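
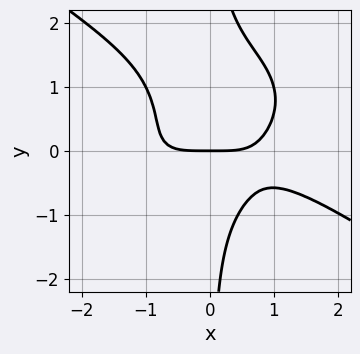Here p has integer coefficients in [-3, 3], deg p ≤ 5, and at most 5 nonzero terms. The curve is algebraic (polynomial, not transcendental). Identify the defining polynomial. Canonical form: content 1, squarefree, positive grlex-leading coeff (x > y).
x^4 + 3*x*y^3 + 2*x^2*y - 3*x*y^2 - 3*y

The degree is 4 — no degree-3 curve has this shape.
Against the integer gridlines: it meets the x-axis at x = 0 (among the integer gridlines); it meets the y-axis at y = 0 (among the integer gridlines).
Together with the visible shape, these determine p as stated.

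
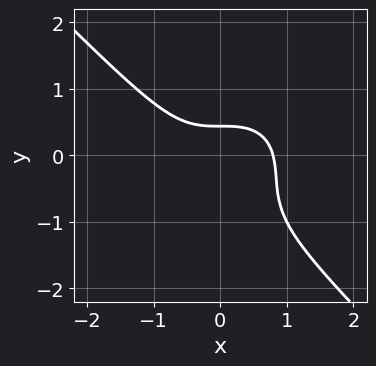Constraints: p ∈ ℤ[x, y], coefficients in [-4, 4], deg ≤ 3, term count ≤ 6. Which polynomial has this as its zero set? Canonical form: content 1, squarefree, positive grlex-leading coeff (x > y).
First, degree: the shape is more complex than any degree-2 curve, so deg p = 3.
Finally, solving for integer coefficients yields p as stated.

2*x^3 + 2*y^3 + 2*y^2 + y - 1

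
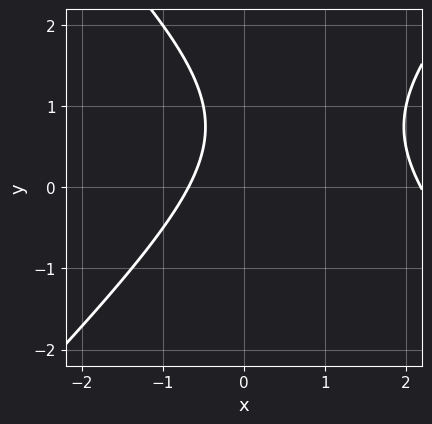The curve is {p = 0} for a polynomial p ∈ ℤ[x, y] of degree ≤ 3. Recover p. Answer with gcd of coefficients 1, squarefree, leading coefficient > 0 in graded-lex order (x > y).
2*x^2 - 2*y^2 - 3*x + 3*y - 3

First, the degree is 2 — a generic line meets the curve in up to 2 points.
Next, observable constraints: the curve avoids every integer y-axis point in the box.
Finally, putting this together gives p.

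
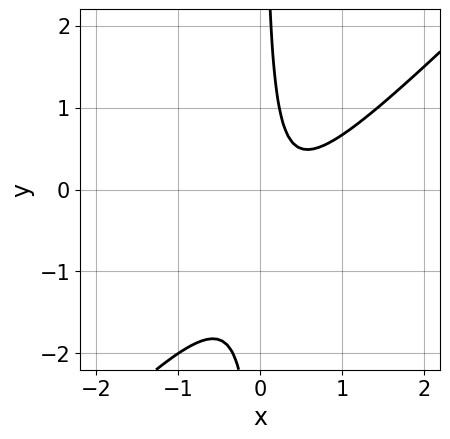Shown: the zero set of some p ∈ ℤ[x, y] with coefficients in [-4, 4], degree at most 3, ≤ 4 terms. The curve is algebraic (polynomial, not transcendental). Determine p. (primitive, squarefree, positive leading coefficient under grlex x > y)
Degree: the shape is more complex than any degree-1 curve, so deg p = 2.
Reading off the gridlines: the curve avoids every integer y-axis point in the box; the curve avoids every integer x-axis point in the box.
Putting this together gives p.

3*x^2 - 3*x*y - 2*x + 1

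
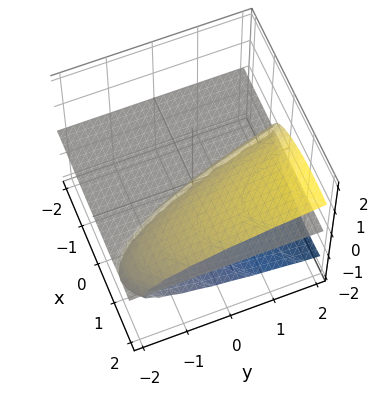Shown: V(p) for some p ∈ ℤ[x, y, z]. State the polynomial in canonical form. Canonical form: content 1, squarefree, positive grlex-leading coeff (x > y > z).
x^2*z + 3*z^3 - 3*x*z - y*z

(a) There are 2 components.
(b) deg p = 3.
(c) From the axis intercepts and sections: every point of the x-axis in the box is on the surface; every point of the y-axis in the box is on the surface.
(d) Fitting integer coefficients to these (and the overall shape) gives p.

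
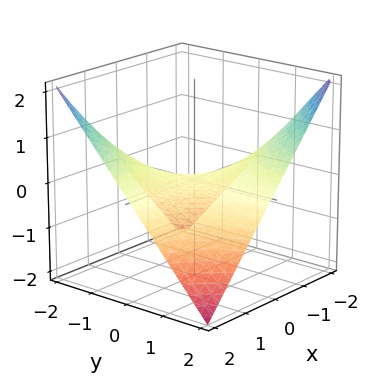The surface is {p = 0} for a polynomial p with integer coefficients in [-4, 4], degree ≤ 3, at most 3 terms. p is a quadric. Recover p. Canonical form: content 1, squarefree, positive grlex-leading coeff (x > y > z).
First, degree: a hyperbolic paraboloid; a quadric, so deg p = 2.
Next, against the integer gridlines: every point of the y-axis in the box is on the surface; it meets the z-axis at z = 0 (among the integer gridlines).
Finally, solving for integer coefficients yields p as stated.

x*y + 2*z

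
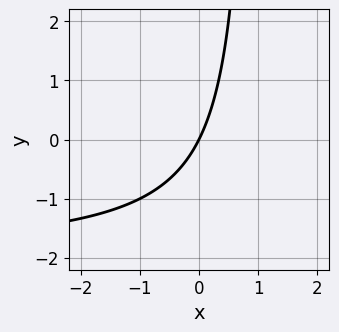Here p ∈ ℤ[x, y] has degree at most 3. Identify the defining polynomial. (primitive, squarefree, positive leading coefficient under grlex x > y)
x*y + 2*x - y

1. Degree: the shape is more complex than any degree-1 curve, so deg p = 2.
2. From the axis intercepts and sections: it meets the x-axis at x = 0 (among the integer gridlines); one y-axis crossing is at y = 0.
3. Assembling these constraints gives the stated polynomial.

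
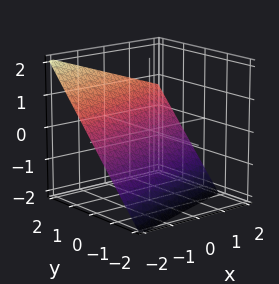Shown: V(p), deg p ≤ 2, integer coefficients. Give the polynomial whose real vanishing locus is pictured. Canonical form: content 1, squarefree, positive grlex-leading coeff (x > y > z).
x - 3*y + 3*z + 2

deg p = 1. The surface is flat (a plane).
From the visible intercepts: it meets the x-axis at x = -2 (among the integer gridlines).
These observations pin down the coefficients.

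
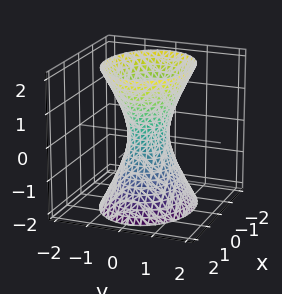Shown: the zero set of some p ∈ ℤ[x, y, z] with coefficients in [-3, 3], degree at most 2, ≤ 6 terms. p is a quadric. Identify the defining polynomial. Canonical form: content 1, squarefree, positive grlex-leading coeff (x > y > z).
First, the degree is 2 — one connected sheet with a waist; a quadric.
Then, symmetries: mirror symmetry x ↦ −x ⇒ only even powers of x; it's symmetric under z → −z, forcing even powers of z; mirror symmetry y ↦ −y ⇒ only even powers of y.
Then, observable constraints: the surface avoids every integer z-axis point in the box.
Finally, solving for integer coefficients yields p as stated.

2*x^2 + 3*y^2 - z^2 - 1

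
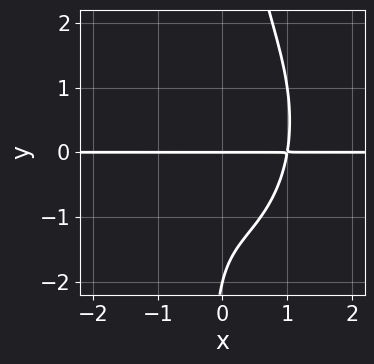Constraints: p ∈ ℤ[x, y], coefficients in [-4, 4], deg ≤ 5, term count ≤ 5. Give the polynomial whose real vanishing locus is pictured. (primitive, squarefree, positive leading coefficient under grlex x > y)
Degree: a generic line meets the curve in up to 4 points, so deg p = 4.
Checking where it meets the axes: the y-axis gridline crossings are at y ∈ {-2, 0}; the visible x-axis segment lies entirely on the curve.
Together with the visible shape, these determine p as stated.

2*x^3*y + x*y^3 - y^2 - 2*y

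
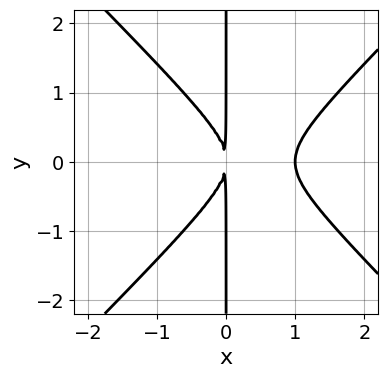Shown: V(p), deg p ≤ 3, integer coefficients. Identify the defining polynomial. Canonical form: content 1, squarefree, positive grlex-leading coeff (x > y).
(a) The degree is 3 — the shape is more complex than any degree-2 curve.
(b) Symmetries: mirror symmetry y ↦ −y ⇒ only even powers of y.
(c) Reading off the gridlines: the visible y-axis segment lies entirely on the curve; it meets the x-axis at x = 1 (among the integer gridlines).
(d) Matching integer coefficients to the picture gives p.

x^3 - x*y^2 - x^2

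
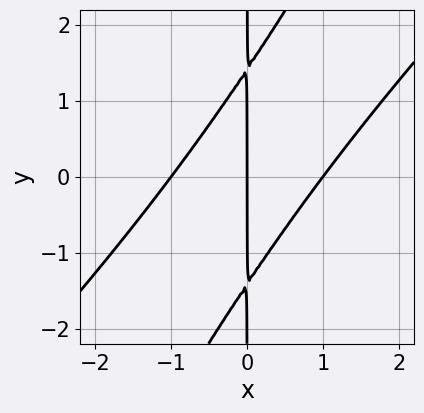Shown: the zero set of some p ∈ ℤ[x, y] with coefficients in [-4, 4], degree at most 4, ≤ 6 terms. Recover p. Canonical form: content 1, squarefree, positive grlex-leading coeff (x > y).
deg p = 3.
Observable constraints: the x-axis gridline crossings are at x ∈ {-1, 0, 1}; the visible y-axis segment lies entirely on the curve.
These observations pin down the coefficients.

2*x^3 - 3*x^2*y + x*y^2 - 2*x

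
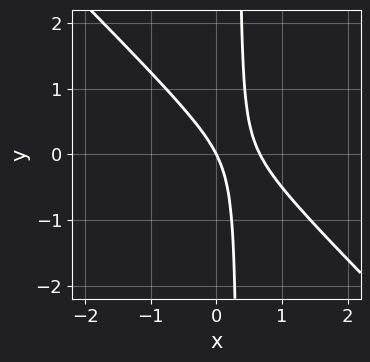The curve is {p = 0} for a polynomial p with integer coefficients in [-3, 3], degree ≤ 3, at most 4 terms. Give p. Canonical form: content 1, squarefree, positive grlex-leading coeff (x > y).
Degree: a generic line meets the curve in up to 2 points, so deg p = 2.
From the axis intercepts and sections: it meets the x-axis at x = 0 (among the integer gridlines); it crosses the y-axis at the gridline y = 0.
Fitting integer coefficients to these (and the overall shape) gives p.

3*x^2 + 3*x*y - 2*x - y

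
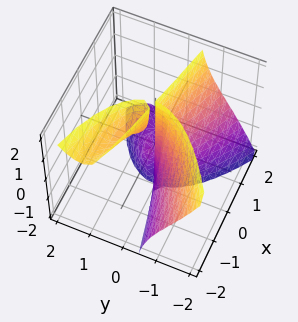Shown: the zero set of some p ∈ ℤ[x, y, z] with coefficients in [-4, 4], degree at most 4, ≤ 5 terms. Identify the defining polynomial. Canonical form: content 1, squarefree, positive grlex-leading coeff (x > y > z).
There are 2 components.
Degree: no degree-2 surface has this shape, so deg p = 3.
Against the integer gridlines: it crosses the x-axis at the gridline x = 0; it crosses the y-axis at the gridline y = 0; the visible z-axis segment lies entirely on the surface.
Together with the visible shape, these determine p as stated.

2*x*y*z + 2*y^3 + x^2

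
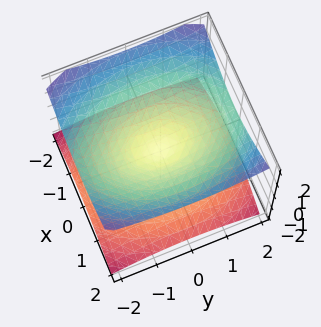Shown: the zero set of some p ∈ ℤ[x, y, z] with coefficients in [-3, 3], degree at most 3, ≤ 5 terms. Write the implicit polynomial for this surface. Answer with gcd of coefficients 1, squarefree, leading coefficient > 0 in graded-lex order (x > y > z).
2*x^2 + y^2 - 3*z^2

Degree: a double cone through the origin; a quadric, so deg p = 2.
Symmetries: it's symmetric under y → −y, forcing even powers of y; the x ↦ −x reflection is a symmetry, so x appears only in even powers; the z ↦ −z reflection is a symmetry, so z appears only in even powers.
Checking where it meets the axes: it meets the z-axis at z = 0 (among the integer gridlines); it meets the y-axis at y = 0 (among the integer gridlines); it meets the x-axis at x = 0 (among the integer gridlines).
The integer polynomial consistent with all of this is the stated p.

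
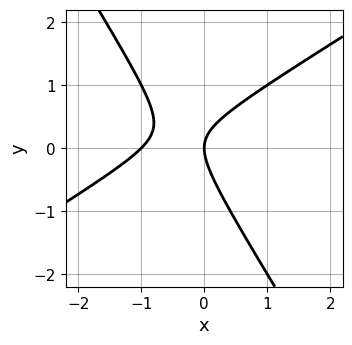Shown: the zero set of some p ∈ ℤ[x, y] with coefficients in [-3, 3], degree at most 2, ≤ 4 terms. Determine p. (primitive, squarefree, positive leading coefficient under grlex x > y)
x^2 - x*y - y^2 + x

Degree: a generic line meets the curve in up to 2 points, so deg p = 2.
From the visible intercepts: one y-axis crossing is at y = 0; among the integer gridlines, it crosses the x-axis at x ∈ {-1, 0}.
Assembling these constraints gives the stated polynomial.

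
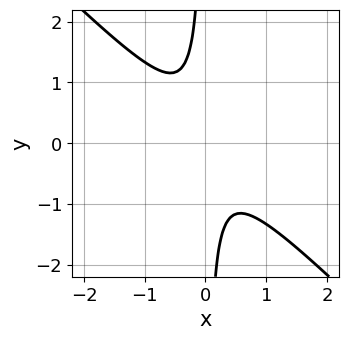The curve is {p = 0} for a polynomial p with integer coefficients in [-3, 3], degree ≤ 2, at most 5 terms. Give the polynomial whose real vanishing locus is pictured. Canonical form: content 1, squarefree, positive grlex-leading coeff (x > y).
3*x^2 + 3*x*y + 1

(a) The degree is 2 — a generic line meets the curve in up to 2 points.
(b) Observable constraints: the curve avoids every integer y-axis point in the box; it misses every integer gridline on the x-axis.
(c) Putting this together gives p.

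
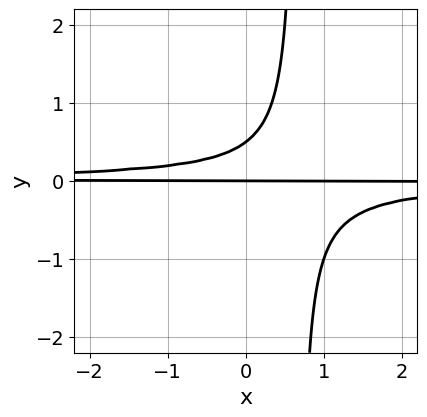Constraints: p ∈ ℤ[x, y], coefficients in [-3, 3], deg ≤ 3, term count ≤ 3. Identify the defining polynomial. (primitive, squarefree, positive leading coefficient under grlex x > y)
3*x*y^2 - 2*y^2 + y

1. deg p = 3. A generic line meets the curve in up to 3 points.
2. From the visible intercepts: the visible x-axis segment lies entirely on the curve; it crosses the y-axis at the gridline y = 0.
3. The integer polynomial consistent with all of this is the stated p.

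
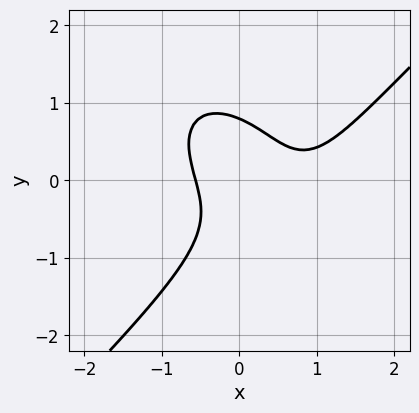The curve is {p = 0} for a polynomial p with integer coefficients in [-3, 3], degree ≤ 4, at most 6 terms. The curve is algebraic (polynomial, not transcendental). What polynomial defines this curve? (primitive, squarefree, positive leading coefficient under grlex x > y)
First, the degree is 3 — a generic line meets the curve in up to 3 points.
Finally, solving for integer coefficients yields p as stated.

2*x^3 - 2*y^3 - 2*x^2 - 2*x*y + 1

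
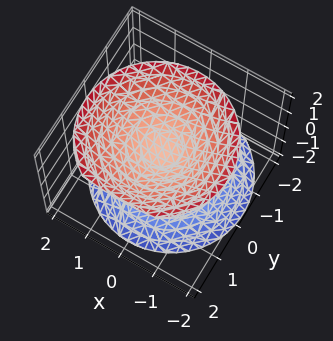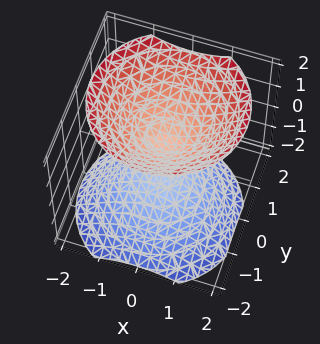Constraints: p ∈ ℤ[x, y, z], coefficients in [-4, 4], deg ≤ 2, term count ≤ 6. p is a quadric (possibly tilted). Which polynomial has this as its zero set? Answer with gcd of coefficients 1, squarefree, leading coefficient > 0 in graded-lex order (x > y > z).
3*x^2 + 3*y^2 - y*z - 3*z^2 + 1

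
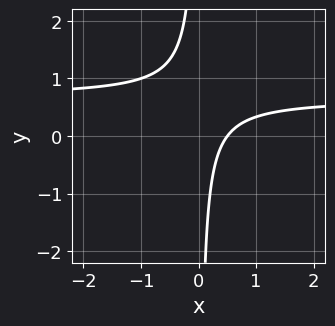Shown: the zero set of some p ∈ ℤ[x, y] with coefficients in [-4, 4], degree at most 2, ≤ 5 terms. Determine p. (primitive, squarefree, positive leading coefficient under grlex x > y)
3*x*y - 2*x + 1

(a) deg p = 2. The shape is more complex than any degree-1 curve.
(b) Against the integer gridlines: the curve avoids every integer y-axis point in the box.
(c) Putting this together gives p.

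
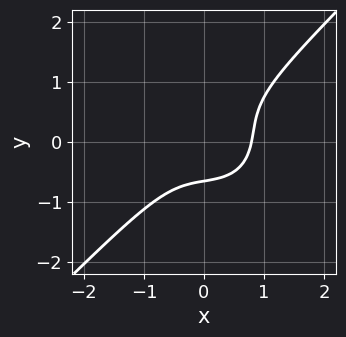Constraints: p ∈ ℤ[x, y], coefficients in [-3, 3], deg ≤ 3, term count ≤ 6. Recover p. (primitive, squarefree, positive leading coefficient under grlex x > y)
2*x^3 - 2*y^3 - x*y + y^2 - 1

(a) Degree: the shape is more complex than any degree-2 curve, so deg p = 3.
(b) Matching integer coefficients to the picture gives p.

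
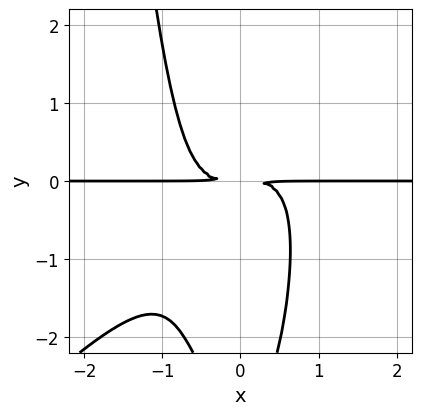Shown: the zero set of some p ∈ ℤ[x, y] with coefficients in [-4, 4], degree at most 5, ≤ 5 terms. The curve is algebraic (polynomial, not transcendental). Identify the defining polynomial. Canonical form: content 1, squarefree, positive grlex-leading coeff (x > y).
3*x^3*y - 3*x^2*y^2 + y^3 + 3*y^2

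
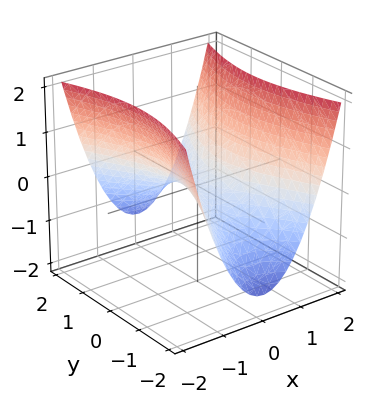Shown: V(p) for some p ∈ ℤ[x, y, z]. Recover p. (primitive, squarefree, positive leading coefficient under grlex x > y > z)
The degree is 2 — a hyperbolic paraboloid; a quadric.
Symmetries: it's symmetric under y → −y, forcing even powers of y; mirror symmetry x ↦ −x ⇒ only even powers of x.
Checking where it meets the axes: one z-axis crossing is at z = 0; it meets the x-axis at x = 0 (among the integer gridlines).
Matching integer coefficients to the picture gives p.

3*x^2 - y^2 - 3*z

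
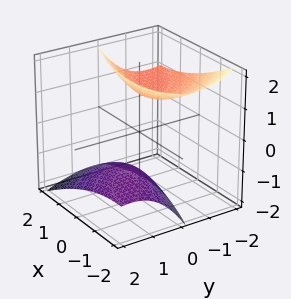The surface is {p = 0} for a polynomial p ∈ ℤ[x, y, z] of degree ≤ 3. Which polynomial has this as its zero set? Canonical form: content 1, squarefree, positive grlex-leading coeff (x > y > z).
x^2 + 2*x*y + 2*y^2 + 3*y*z - 2*z^2 + 3

1. I count 2 distinct pieces.
2. The degree is 2 — no degree-1 surface has this shape.
3. From the axis intercepts and sections: no y-intercept at any integer in the box; it misses every integer gridline on the x-axis.
4. Solving for integer coefficients yields p as stated.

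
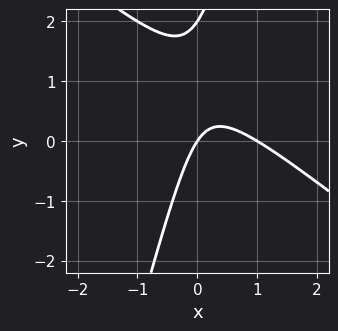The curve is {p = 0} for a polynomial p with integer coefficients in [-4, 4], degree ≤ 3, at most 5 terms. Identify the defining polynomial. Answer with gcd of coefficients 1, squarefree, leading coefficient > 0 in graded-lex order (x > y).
1. The degree is 2 — a generic line meets the curve in up to 2 points.
2. Checking where it meets the axes: among the integer gridlines, it crosses the y-axis at y ∈ {0, 2}; the x-axis gridline crossings are at x ∈ {0, 1}.
3. Putting this together gives p.

3*x^2 + 3*x*y - y^2 - 3*x + 2*y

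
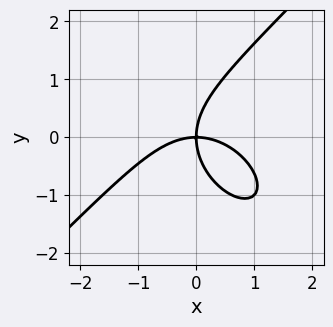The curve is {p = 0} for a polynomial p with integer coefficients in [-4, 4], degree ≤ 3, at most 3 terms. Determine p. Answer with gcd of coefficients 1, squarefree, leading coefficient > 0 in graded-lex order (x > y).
(a) Degree: a generic line meets the curve in up to 3 points, so deg p = 3.
(b) Observable constraints: it crosses the y-axis at the gridline y = 0; it crosses the x-axis at the gridline x = 0.
(c) Fitting integer coefficients to these (and the overall shape) gives p.

x^3 - y^3 + 2*x*y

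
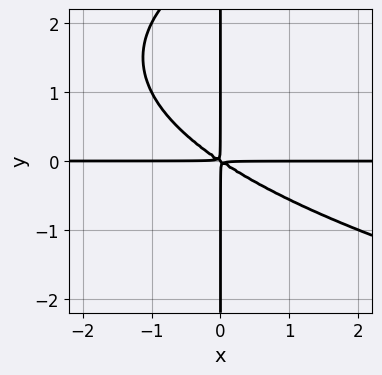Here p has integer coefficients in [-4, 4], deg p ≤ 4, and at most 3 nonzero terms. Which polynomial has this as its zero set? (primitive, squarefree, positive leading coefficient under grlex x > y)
(a) Degree: a generic line meets the curve in up to 4 points, so deg p = 4.
(b) Observable constraints: every point of the y-axis in the box is on the curve; the visible x-axis segment lies entirely on the curve.
(c) Putting this together gives p.

x*y^3 - 2*x^2*y - 3*x*y^2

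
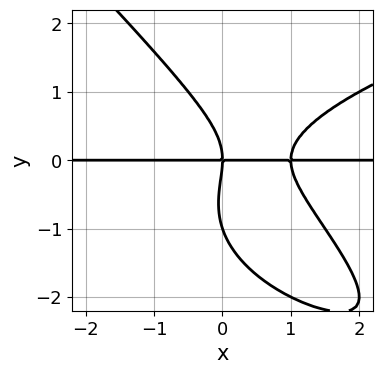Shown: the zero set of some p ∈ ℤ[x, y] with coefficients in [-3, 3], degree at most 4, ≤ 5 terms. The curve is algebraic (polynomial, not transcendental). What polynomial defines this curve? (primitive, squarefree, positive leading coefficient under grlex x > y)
1. deg p = 4. No degree-3 curve has this shape.
2. From the axis intercepts and sections: the visible x-axis segment lies entirely on the curve; the y-axis gridline crossings are at y ∈ {-1, 0}.
3. Fitting integer coefficients to these (and the overall shape) gives p.

x*y^3 + y^4 - 2*x^2*y + y^3 + 2*x*y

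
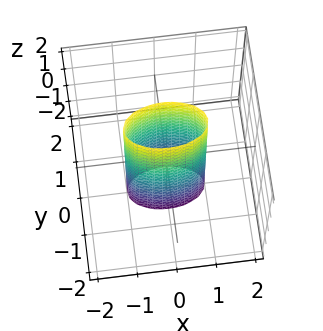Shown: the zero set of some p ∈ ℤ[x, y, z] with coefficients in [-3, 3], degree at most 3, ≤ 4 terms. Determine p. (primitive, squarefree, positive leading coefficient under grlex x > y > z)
1. Degree: a cylinder; a quadric, so deg p = 2.
2. Symmetries: mirror symmetry x ↦ −x ⇒ only even powers of x; the y ↦ −y reflection is a symmetry, so y appears only in even powers; the z ↦ −z reflection is a symmetry, so z appears only in even powers.
3. From the axis intercepts and sections: among the integer gridlines, it crosses the x-axis at x ∈ {-1, 1}; it misses every integer gridline on the z-axis.
4. Matching integer coefficients to the picture gives p.

x^2 + 3*y^2 - 1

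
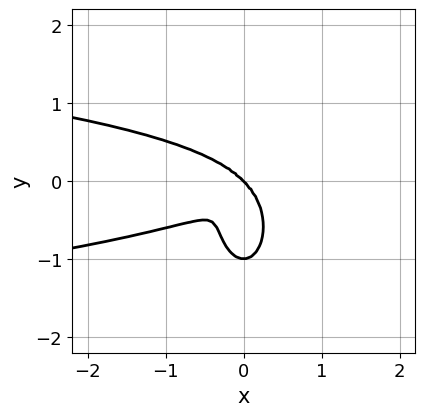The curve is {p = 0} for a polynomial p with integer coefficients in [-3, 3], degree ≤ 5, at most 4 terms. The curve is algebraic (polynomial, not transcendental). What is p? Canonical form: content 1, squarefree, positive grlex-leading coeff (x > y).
3*x^2*y^2 + y^4 + x^3 + y^3

1. deg p = 4. A generic line meets the curve in up to 4 points.
2. Reading off the gridlines: it meets the x-axis at x = 0 (among the integer gridlines); the y-axis gridline crossings are at y ∈ {-1, 0}.
3. These observations pin down the coefficients.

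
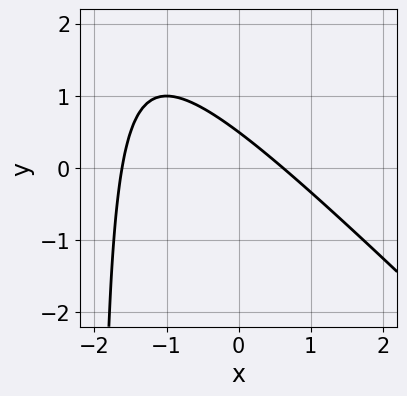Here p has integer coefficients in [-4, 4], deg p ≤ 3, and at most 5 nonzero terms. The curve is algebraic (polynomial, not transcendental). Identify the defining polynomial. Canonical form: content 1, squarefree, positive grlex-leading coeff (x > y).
(a) Degree: no degree-1 curve has this shape, so deg p = 2.
(b) The integer polynomial consistent with all of this is the stated p.

x^2 + x*y + x + 2*y - 1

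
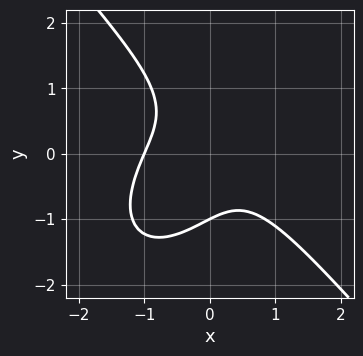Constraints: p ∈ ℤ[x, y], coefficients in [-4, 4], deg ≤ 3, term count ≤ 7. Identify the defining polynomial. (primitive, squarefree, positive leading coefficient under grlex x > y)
The degree is 3 — a generic line meets the curve in up to 3 points.
Observable constraints: it crosses the x-axis at the gridline x = -1; it crosses the y-axis at the gridline y = -1.
Fitting integer coefficients to these (and the overall shape) gives p.

3*x^3 + 2*y^3 + x^2 + 3*x*y + 2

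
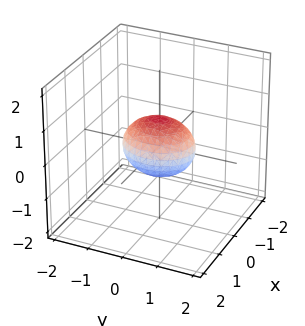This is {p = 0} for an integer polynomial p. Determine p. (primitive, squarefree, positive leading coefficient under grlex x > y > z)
3*x^2 + 2*y^2 + 3*z^2 - 2

First, the degree is 2 — a closed, bounded, convex surface; a quadric.
Next, symmetries: it's symmetric under y → −y, forcing even powers of y; the x ↦ −x reflection is a symmetry, so x appears only in even powers; it's symmetric under z → −z, forcing even powers of z.
Next, checking where it meets the axes: among the integer gridlines, it crosses the y-axis at y ∈ {-1, 1}.
Finally, fitting integer coefficients to these (and the overall shape) gives p.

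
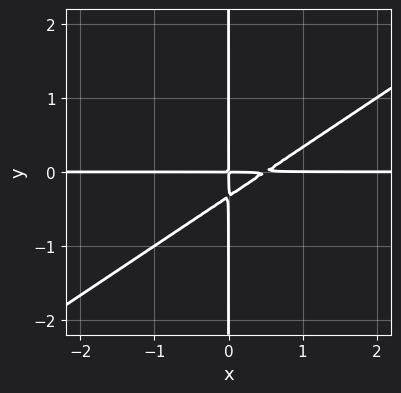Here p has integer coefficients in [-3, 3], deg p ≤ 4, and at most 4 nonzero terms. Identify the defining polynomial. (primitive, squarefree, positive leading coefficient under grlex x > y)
2*x^2*y - 3*x*y^2 - x*y

(a) The degree is 3 — a generic line meets the curve in up to 3 points.
(b) Reading off the gridlines: the visible x-axis segment lies entirely on the curve; every point of the y-axis in the box is on the curve.
(c) Assembling these constraints gives the stated polynomial.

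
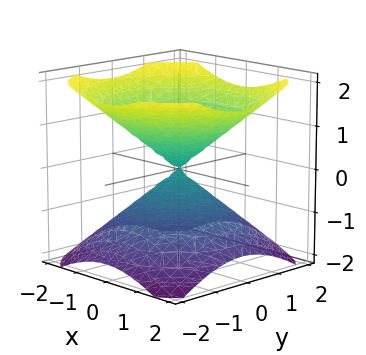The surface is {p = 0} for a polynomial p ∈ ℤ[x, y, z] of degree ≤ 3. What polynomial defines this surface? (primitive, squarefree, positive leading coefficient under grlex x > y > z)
(a) I count 2 distinct pieces.
(b) The degree is 2 — two nappes meeting at a single point; a quadric.
(c) Symmetry: every cross-section ⟂ z is a circle, so x, y appear only via x² + y²; it's symmetric under z → −z, forcing even powers of z.
(d) Against the integer gridlines: it meets the z-axis at z = 0 (among the integer gridlines); it meets the x-axis at x = 0 (among the integer gridlines).
(e) Putting this together gives p.

2*x^2 + 2*y^2 - 3*z^2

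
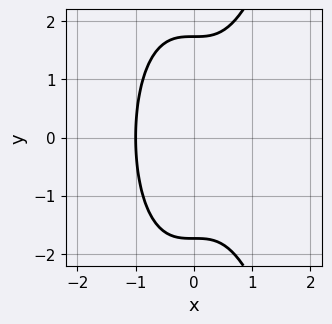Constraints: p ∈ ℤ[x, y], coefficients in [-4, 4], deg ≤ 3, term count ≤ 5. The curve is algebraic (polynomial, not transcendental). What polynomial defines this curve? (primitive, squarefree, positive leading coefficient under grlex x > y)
3*x^3 - y^2 + 3

deg p = 3.
Symmetries: it's symmetric under y → −y, forcing even powers of y.
Against the integer gridlines: it crosses the x-axis at the gridline x = -1.
Putting this together gives p.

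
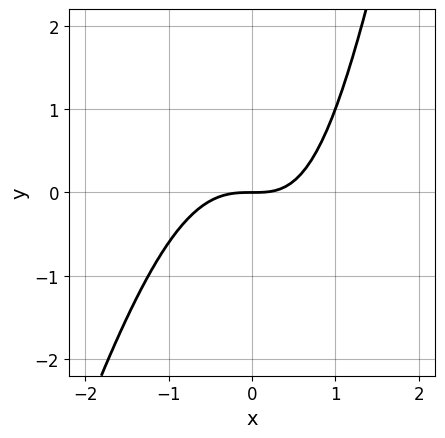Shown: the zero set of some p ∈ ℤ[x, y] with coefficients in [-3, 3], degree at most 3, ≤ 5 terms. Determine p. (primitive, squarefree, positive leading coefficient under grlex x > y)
3*x^3 - x^2*y + x*y - 3*y

(a) Degree: a generic line meets the curve in up to 3 points, so deg p = 3.
(b) Reading off the gridlines: one y-axis crossing is at y = 0; it meets the x-axis at x = 0 (among the integer gridlines).
(c) Fitting integer coefficients to these (and the overall shape) gives p.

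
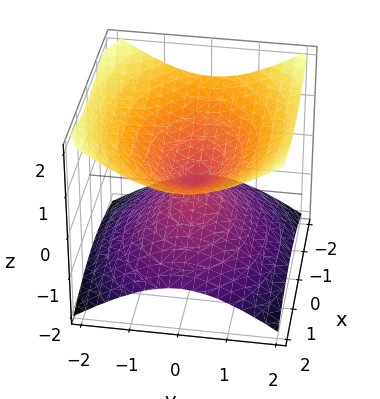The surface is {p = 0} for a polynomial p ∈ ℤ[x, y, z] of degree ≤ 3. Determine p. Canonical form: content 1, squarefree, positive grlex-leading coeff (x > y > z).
First, deg p = 2. Two nappes meeting at a single point; a quadric.
Next, symmetries: the z ↦ −z reflection is a symmetry, so z appears only in even powers; the y ↦ −y reflection is a symmetry, so y appears only in even powers; mirror symmetry x ↦ −x ⇒ only even powers of x.
Then, against the integer gridlines: one y-axis crossing is at y = 0; one z-axis crossing is at z = 0; it meets the x-axis at x = 0 (among the integer gridlines).
Finally, solving for integer coefficients yields p as stated.

x^2 + 2*y^2 - 3*z^2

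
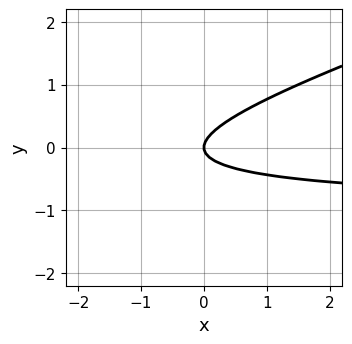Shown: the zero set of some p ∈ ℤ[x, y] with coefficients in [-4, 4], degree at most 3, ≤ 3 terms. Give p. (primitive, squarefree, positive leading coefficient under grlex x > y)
x*y - 3*y^2 + x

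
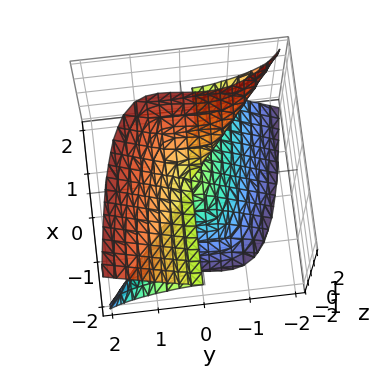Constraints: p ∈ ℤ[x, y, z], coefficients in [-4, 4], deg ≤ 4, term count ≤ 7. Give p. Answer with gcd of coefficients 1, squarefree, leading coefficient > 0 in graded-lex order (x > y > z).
deg p = 3.
Against the integer gridlines: every point of the x-axis in the box is on the surface; one z-axis crossing is at z = 0; one y-axis crossing is at y = 0.
These observations pin down the coefficients.

2*x*y*z - 3*x*z^2 - 2*y^3 - y*z^2 + 2*z^3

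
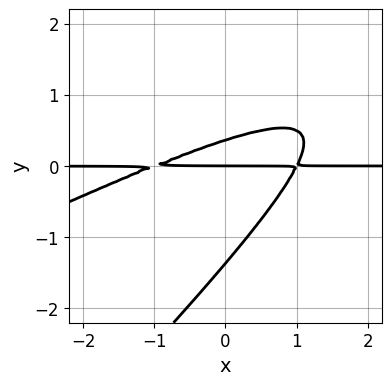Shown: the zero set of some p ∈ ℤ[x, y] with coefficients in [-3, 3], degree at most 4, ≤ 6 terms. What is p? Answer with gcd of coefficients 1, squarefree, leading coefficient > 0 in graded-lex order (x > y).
Degree: the shape is more complex than any degree-2 curve, so deg p = 3.
Reading off the gridlines: it meets the y-axis at y = 0 (among the integer gridlines); every point of the x-axis in the box is on the curve.
Assembling these constraints gives the stated polynomial.

x^2*y - 3*x*y^2 + 2*y^3 + 2*y^2 - y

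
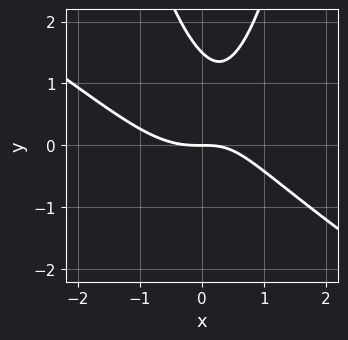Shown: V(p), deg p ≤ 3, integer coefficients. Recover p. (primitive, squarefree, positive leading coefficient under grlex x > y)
(a) deg p = 3.
(b) From the visible intercepts: one y-axis crossing is at y = 0; it crosses the x-axis at the gridline x = 0.
(c) Fitting integer coefficients to these (and the overall shape) gives p.

2*x^3 + 3*x^2*y - 2*x*y - 2*y^2 + 3*y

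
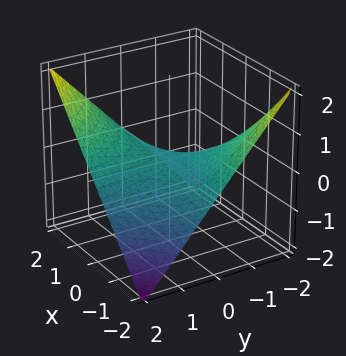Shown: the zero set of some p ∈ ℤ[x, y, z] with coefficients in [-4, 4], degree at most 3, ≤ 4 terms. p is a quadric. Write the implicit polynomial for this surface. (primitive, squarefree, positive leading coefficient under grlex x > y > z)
1. The degree is 2 — a saddle surface; a quadric.
2. Against the integer gridlines: it crosses the z-axis at the gridline z = 0; the visible x-axis segment lies entirely on the surface; every point of the y-axis in the box is on the surface.
3. Together with the visible shape, these determine p as stated.

x*y - 2*z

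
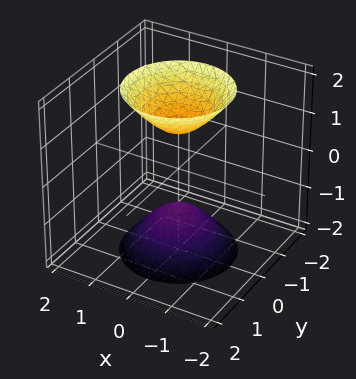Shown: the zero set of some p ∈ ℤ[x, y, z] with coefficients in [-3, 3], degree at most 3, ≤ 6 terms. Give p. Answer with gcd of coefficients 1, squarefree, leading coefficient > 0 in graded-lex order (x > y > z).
First, there are 2 components. They look like related sheets of one shape, so recover p as a whole.
Then, the degree is 2 — two separate bowl-shaped sheets opening away from each other; a quadric.
Next, symmetries: rotational symmetry about the z-axis ⇒ p depends on x, y only through x² + y²; it's symmetric under z → −z, forcing even powers of z.
Then, reading off the gridlines: among the integer gridlines, it crosses the z-axis at z ∈ {-1, 1}; no x-intercept at any integer in the box.
Finally, together with the visible shape, these determine p as stated.

2*x^2 + 2*y^2 - z^2 + 1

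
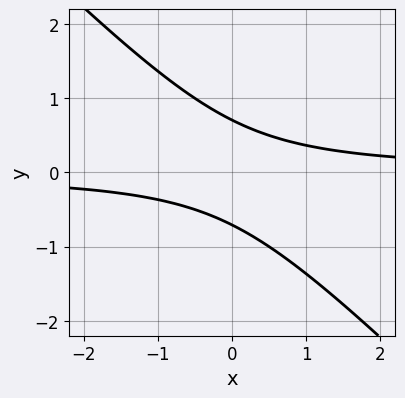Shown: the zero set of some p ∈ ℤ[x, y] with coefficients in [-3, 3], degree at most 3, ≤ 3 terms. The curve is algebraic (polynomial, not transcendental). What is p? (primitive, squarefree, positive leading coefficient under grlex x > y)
2*x*y + 2*y^2 - 1

1. deg p = 2. No degree-1 curve has this shape.
2. Against the integer gridlines: the curve avoids every integer x-axis point in the box.
3. Fitting integer coefficients to these (and the overall shape) gives p.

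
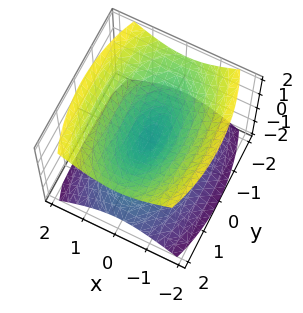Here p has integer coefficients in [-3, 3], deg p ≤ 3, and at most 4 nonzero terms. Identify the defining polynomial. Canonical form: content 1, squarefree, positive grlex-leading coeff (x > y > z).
(a) There are 2 components. Treating them together as one polynomial.
(b) Degree: a double cone through the origin; a quadric, so deg p = 2.
(c) Symmetries: mirror symmetry z ↦ −z ⇒ only even powers of z; mirror symmetry y ↦ −y ⇒ only even powers of y; mirror symmetry x ↦ −x ⇒ only even powers of x.
(d) From the visible intercepts: one x-axis crossing is at x = 0; one z-axis crossing is at z = 0; one y-axis crossing is at y = 0.
(e) The integer polynomial consistent with all of this is the stated p.

3*x^2 + y^2 - 3*z^2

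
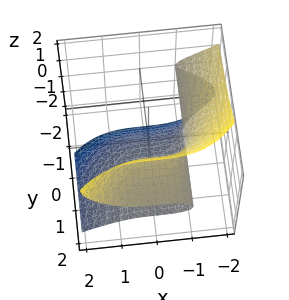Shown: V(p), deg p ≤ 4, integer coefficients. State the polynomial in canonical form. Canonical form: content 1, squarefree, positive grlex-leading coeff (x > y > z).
x^3 - 3*y*z^2 + 2*z^3 + 1

The degree is 3 — a generic line meets the surface in up to 3 points.
From the visible intercepts: it meets the x-axis at x = -1 (among the integer gridlines); no y-intercept at any integer in the box.
Solving for integer coefficients yields p as stated.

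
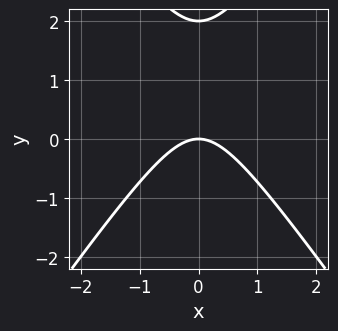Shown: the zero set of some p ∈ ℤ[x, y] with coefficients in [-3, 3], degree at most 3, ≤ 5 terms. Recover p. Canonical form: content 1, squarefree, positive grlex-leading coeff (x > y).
2*x^2 - y^2 + 2*y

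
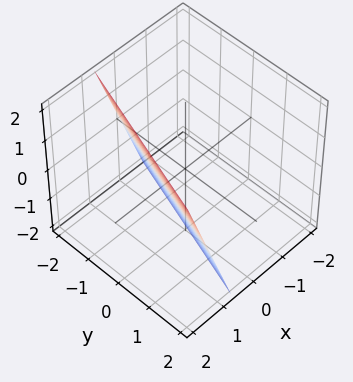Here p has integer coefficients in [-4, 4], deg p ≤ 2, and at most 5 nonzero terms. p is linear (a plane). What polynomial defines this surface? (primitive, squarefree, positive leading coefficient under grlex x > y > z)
1. The degree is 1 — the surface is flat (a plane).
2. Observable constraints: it crosses the y-axis at the gridline y = -2; one z-axis crossing is at z = -2.
3. Matching integer coefficients to the picture gives p.

3*x - y - z - 2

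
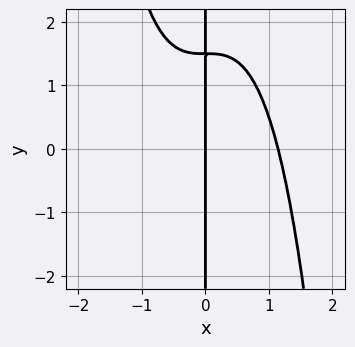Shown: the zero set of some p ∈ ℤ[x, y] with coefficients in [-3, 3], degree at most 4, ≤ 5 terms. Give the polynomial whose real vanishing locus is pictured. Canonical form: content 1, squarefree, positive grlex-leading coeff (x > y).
First, the degree is 4 — a generic line meets the curve in up to 4 points.
Then, against the integer gridlines: the visible y-axis segment lies entirely on the curve; it crosses the x-axis at the gridline x = 0.
Finally, solving for integer coefficients yields p as stated.

2*x^4 + 2*x*y - 3*x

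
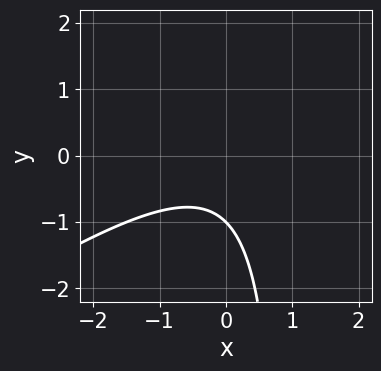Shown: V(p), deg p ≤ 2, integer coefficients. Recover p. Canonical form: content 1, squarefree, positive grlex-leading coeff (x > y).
2*x^2 - 3*x*y + 3*y + 3

First, deg p = 2.
Next, from the axis intercepts and sections: it meets the y-axis at y = -1 (among the integer gridlines); no x-intercept at any integer in the box.
Finally, putting this together gives p.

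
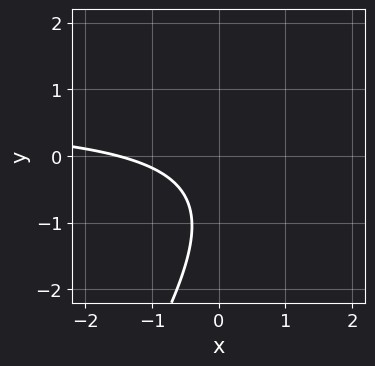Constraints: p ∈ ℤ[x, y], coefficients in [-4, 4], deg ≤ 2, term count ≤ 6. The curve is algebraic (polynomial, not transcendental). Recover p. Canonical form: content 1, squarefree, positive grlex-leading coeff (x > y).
The degree is 2 — the shape is more complex than any degree-1 curve.
Observable constraints: it misses every integer gridline on the y-axis.
Matching integer coefficients to the picture gives p.

3*x*y - 2*y^2 - 2*x - 3*y - 3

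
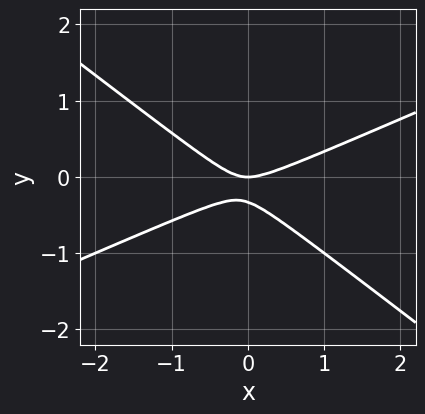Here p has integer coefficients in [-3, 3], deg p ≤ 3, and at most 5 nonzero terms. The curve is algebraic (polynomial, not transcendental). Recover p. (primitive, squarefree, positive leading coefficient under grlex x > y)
1. The degree is 2 — a generic line meets the curve in up to 2 points.
2. Observable constraints: it crosses the y-axis at the gridline y = 0; it meets the x-axis at x = 0 (among the integer gridlines).
3. Together with the visible shape, these determine p as stated.

x^2 - x*y - 3*y^2 - y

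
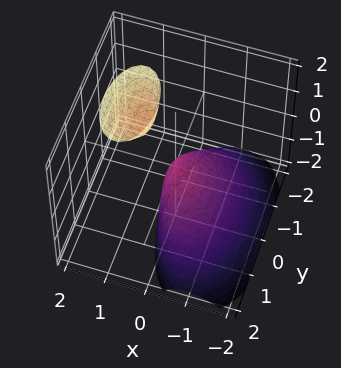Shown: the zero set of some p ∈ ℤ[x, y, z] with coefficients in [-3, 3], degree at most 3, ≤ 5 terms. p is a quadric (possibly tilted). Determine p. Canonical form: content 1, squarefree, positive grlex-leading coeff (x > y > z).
1. The picture has 2 separate pieces.
2. Degree: no degree-1 surface has this shape, so deg p = 2.
3. Checking where it meets the axes: it meets the x-axis at x = 0 (among the integer gridlines); it crosses the z-axis at the gridline z = 0.
4. Matching integer coefficients to the picture gives p.

3*x^2 - 3*x*z + y^2 + z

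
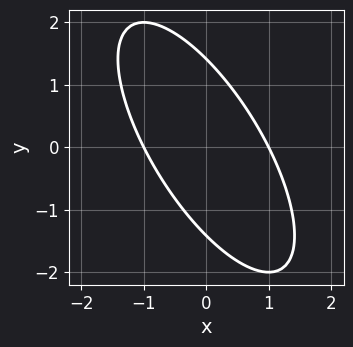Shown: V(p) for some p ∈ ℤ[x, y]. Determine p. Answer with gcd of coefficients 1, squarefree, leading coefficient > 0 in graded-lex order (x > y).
1. Degree: no degree-1 curve has this shape, so deg p = 2.
2. From the axis intercepts and sections: the x-axis gridline crossings are at x ∈ {-1, 1}.
3. Matching integer coefficients to the picture gives p.

2*x^2 + 2*x*y + y^2 - 2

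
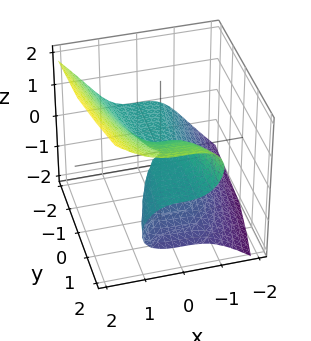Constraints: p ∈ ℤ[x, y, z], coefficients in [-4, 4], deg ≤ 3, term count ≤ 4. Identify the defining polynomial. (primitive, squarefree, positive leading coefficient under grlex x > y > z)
x^3 - z^3 + y*z

1. Degree: a generic line meets the surface in up to 3 points, so deg p = 3.
2. From the axis intercepts and sections: the visible y-axis segment lies entirely on the surface; one x-axis crossing is at x = 0; one z-axis crossing is at z = 0.
3. Matching integer coefficients to the picture gives p.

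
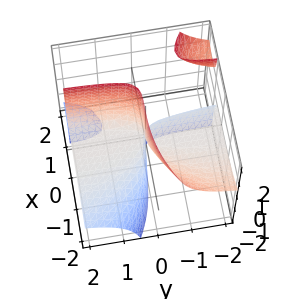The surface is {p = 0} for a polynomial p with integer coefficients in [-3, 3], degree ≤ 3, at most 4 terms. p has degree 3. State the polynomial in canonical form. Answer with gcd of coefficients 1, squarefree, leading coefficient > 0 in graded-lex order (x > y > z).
x^3 + 3*x*y*z - 3*y*z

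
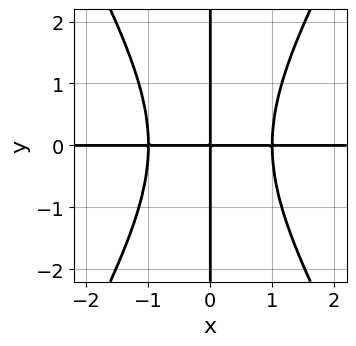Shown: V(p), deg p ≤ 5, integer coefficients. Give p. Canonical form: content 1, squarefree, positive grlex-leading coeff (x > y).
(a) The degree is 4 — no degree-3 curve has this shape.
(b) Observable constraints: every point of the x-axis in the box is on the curve; the visible y-axis segment lies entirely on the curve.
(c) Solving for integer coefficients yields p as stated.

3*x^3*y - x*y^3 - 3*x*y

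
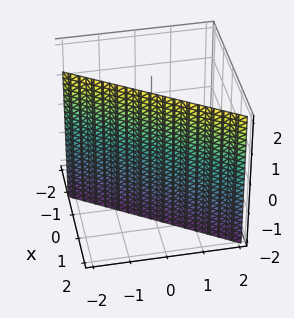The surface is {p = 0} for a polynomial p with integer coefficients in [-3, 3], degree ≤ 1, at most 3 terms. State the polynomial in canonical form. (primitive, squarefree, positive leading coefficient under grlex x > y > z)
(a) deg p = 1. Every cross-section is a straight line — this is a plane.
(b) Observable constraints: it crosses the y-axis at the gridline y = -1; no z-intercept at any integer in the box.
(c) Fitting integer coefficients to these (and the overall shape) gives p.

3*x - 2*y - 2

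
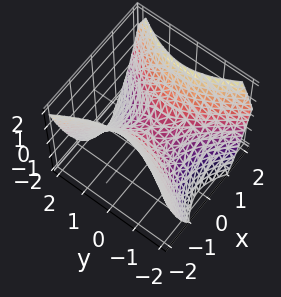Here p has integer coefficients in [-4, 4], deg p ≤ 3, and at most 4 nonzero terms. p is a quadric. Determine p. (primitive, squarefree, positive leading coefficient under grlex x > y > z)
3*x^2 - 2*y^2 - 3*z

First, degree: a hyperbolic paraboloid; a quadric, so deg p = 2.
Next, symmetries: mirror symmetry y ↦ −y ⇒ only even powers of y; it's symmetric under x → −x, forcing even powers of x.
Then, checking where it meets the axes: one y-axis crossing is at y = 0; one x-axis crossing is at x = 0.
Finally, assembling these constraints gives the stated polynomial.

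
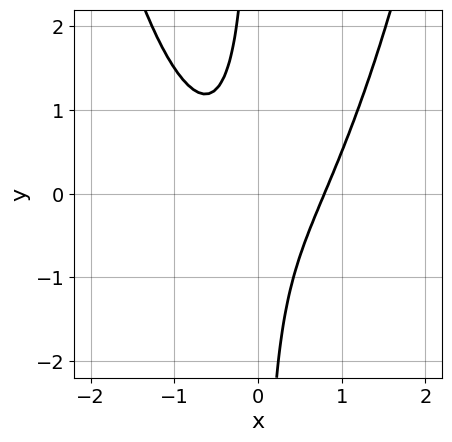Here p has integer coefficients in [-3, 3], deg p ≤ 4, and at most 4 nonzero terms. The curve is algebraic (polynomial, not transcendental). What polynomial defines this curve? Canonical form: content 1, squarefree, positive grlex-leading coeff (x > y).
2*x^3 - 2*x*y - 1

1. Degree: no degree-2 curve has this shape, so deg p = 3.
2. From the visible intercepts: it misses every integer gridline on the y-axis.
3. Fitting integer coefficients to these (and the overall shape) gives p.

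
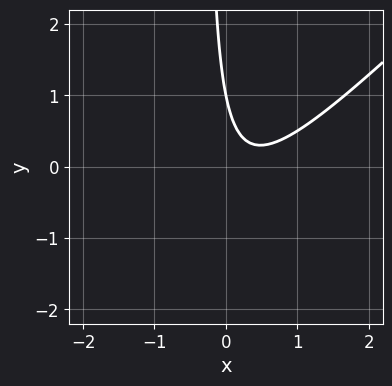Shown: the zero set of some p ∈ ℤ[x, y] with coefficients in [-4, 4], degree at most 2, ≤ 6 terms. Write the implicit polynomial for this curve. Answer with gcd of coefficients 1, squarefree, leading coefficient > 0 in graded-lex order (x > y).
(a) deg p = 2. A generic line meets the curve in up to 2 points.
(b) From the axis intercepts and sections: one y-axis crossing is at y = 1; no x-intercept at any integer in the box.
(c) Fitting integer coefficients to these (and the overall shape) gives p.

3*x^2 - 3*x*y - 2*x - y + 1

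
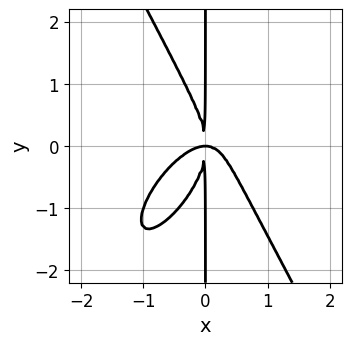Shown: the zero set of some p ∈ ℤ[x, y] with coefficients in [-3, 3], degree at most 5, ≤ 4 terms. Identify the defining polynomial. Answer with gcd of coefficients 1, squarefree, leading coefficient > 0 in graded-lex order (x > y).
3*x^4 - 2*x^3*y + x*y^3 + 2*x^2*y

1. deg p = 4. No degree-3 curve has this shape.
2. Reading off the gridlines: the visible y-axis segment lies entirely on the curve.
3. Solving for integer coefficients yields p as stated.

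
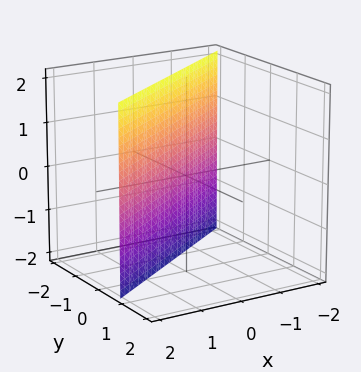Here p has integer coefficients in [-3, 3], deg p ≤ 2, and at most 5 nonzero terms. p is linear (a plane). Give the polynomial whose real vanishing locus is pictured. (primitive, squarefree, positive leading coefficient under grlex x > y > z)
2*x - 3*y - 2

First, deg p = 1.
Then, reading off the gridlines: one x-axis crossing is at x = 1; the surface avoids every integer z-axis point in the box.
Finally, matching integer coefficients to the picture gives p.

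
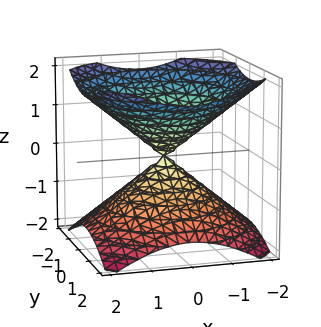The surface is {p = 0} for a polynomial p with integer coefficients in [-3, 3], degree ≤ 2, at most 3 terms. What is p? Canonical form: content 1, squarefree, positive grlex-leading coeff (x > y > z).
There are 2 components. They look like related sheets of one shape, so recover p as a whole.
Degree: a double cone through the origin; a quadric, so deg p = 2.
Symmetries: it's symmetric under z → −z, forcing even powers of z; the surface is invariant under rotation about z: p = q(x² + y², z).
From the visible intercepts: a circular section at z = 1 has radius between 1 and 2; one y-axis crossing is at y = 0; one z-axis crossing is at z = 0; it crosses the x-axis at the gridline x = 0.
Assembling these constraints gives the stated polynomial.

2*x^2 + 2*y^2 - 3*z^2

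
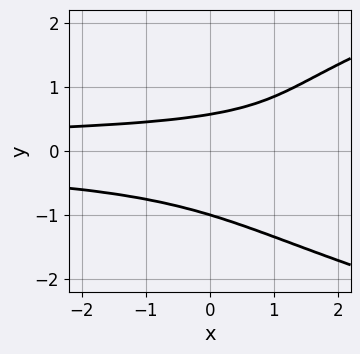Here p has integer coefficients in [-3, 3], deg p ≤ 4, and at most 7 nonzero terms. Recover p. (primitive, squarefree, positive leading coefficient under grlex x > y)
2*y^4 - 3*x*y^2 + 2*y^2 + 2*y - 2

First, deg p = 4. The shape is more complex than any degree-3 curve.
Then, from the visible intercepts: the curve avoids every integer x-axis point in the box; one y-axis crossing is at y = -1.
Finally, these observations pin down the coefficients.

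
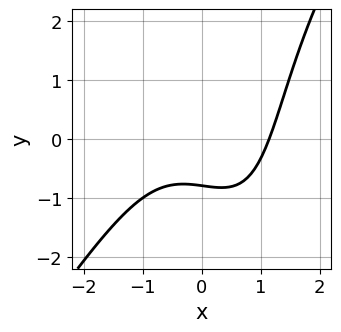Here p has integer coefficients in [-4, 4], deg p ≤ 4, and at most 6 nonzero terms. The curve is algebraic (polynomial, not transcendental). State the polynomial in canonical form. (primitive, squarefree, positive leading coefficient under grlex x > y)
(a) Degree: a generic line meets the curve in up to 3 points, so deg p = 3.
(b) Matching integer coefficients to the picture gives p.

2*x^3 - x*y^2 + y^2 - 3*y - 3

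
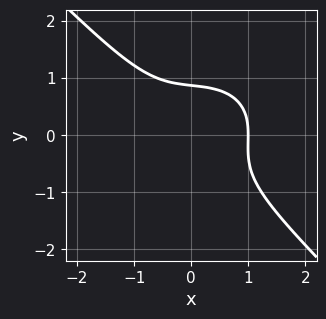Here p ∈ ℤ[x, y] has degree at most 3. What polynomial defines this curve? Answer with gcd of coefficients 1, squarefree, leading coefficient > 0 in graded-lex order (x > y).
2*x^3 + x*y^2 + 3*y^3 - 2

1. deg p = 3.
2. From the visible intercepts: it crosses the x-axis at the gridline x = 1.
3. Matching integer coefficients to the picture gives p.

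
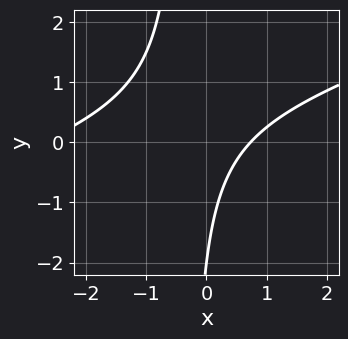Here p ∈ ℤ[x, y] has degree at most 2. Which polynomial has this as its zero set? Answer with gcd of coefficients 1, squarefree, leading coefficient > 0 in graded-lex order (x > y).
1. deg p = 2.
2. Checking where it meets the axes: one y-axis crossing is at y = -2.
3. Assembling these constraints gives the stated polynomial.

x^2 - 3*x*y + 2*x - y - 2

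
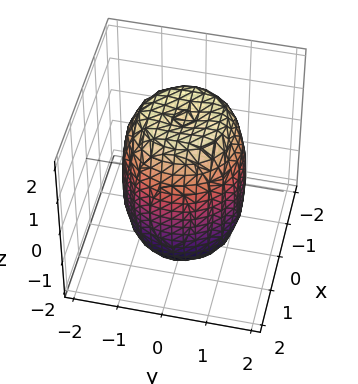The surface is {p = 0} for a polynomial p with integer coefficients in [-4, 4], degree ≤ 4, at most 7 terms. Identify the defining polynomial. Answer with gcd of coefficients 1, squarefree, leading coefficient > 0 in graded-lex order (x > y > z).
2*x^4 + 4*x^2*y^2 + 2*y^4 - 2*x^2 - 2*y^2 + z^2 - 3

1. deg p = 4.
2. Symmetries: the surface is invariant under rotation about z: p = q(x² + y², z).
3. Observable constraints: a circular section at z = 0 has radius between 1 and 2.
4. Putting this together gives p.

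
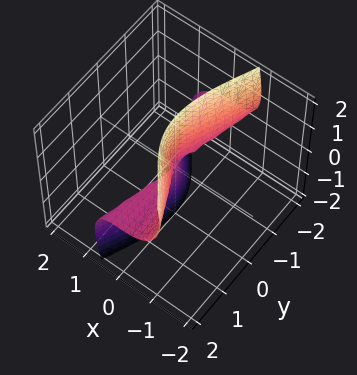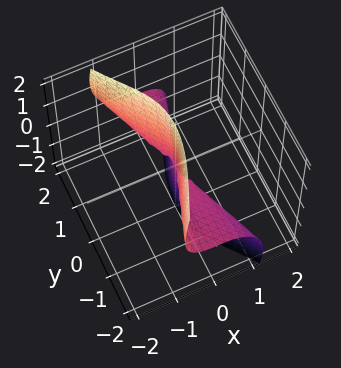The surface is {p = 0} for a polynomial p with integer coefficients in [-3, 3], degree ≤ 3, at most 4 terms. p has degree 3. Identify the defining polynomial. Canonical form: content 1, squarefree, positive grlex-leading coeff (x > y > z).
First, deg p = 3. A generic line meets the surface in up to 3 points.
Next, from the visible intercepts: every point of the y-axis in the box is on the surface; one x-axis crossing is at x = 0; every point of the z-axis in the box is on the surface.
Finally, matching integer coefficients to the picture gives p.

3*x^3 - x*y*z + 2*x*z^2 + y^2*z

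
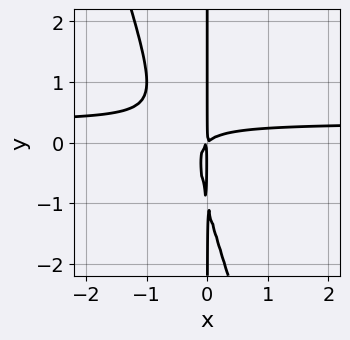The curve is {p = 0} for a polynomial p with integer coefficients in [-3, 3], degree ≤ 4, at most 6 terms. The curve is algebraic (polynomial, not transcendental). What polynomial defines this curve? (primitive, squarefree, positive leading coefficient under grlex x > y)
1. deg p = 3. A generic line meets the curve in up to 3 points.
2. Against the integer gridlines: every point of the y-axis in the box is on the curve.
3. Fitting integer coefficients to these (and the overall shape) gives p.

3*x^2*y + x*y^2 - x^2 + x*y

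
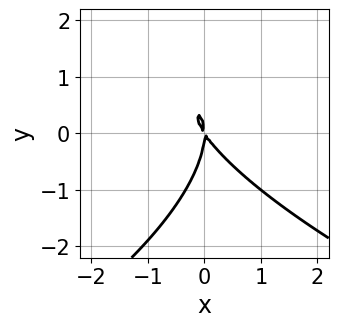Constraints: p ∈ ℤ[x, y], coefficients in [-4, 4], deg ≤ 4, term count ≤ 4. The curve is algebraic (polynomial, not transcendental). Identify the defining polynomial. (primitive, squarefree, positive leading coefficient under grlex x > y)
1. Degree: a generic line meets the curve in up to 3 points, so deg p = 3.
2. From the axis intercepts and sections: it meets the x-axis at x = 0 (among the integer gridlines); it meets the y-axis at y = 0 (among the integer gridlines).
3. Assembling these constraints gives the stated polynomial.

y^3 + 3*x^2 + 2*x*y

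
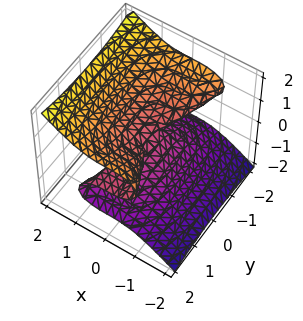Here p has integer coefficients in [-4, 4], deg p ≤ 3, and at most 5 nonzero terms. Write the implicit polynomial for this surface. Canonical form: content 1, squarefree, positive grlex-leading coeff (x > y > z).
First, the degree is 3 — a generic line meets the surface in up to 3 points.
Next, reading off the gridlines: it meets the z-axis at z = 0 (among the integer gridlines); every point of the y-axis in the box is on the surface; it meets the x-axis at x = 0 (among the integer gridlines).
Finally, these observations pin down the coefficients.

2*x^3 + y^2*z - 3*z^3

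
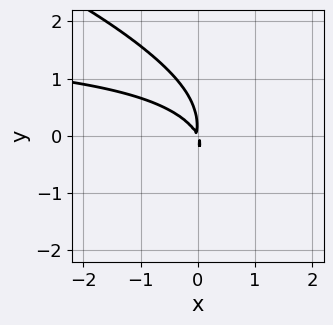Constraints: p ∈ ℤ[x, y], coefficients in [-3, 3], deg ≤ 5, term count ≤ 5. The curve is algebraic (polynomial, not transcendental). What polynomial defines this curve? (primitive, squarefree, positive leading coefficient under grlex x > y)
1. deg p = 4.
2. Solving for integer coefficients yields p as stated.

y^4 - x^2*y + 2*x*y^2 + 2*x^2 + x*y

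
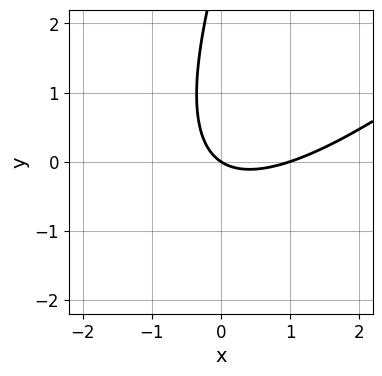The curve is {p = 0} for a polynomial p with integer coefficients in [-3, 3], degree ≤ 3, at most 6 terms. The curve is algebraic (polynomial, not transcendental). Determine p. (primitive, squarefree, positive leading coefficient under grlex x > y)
2*x^2 - 3*x*y + y^2 - 2*x - 3*y

(a) Degree: a generic line meets the curve in up to 2 points, so deg p = 2.
(b) Reading off the gridlines: it crosses the y-axis at the gridline y = 0; the x-axis gridline crossings are at x ∈ {0, 1}.
(c) Solving for integer coefficients yields p as stated.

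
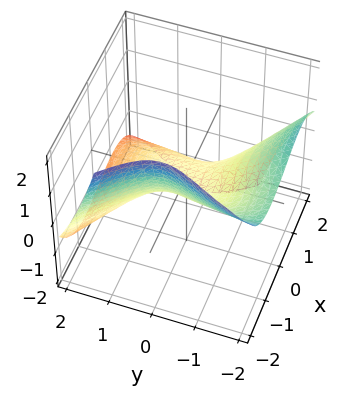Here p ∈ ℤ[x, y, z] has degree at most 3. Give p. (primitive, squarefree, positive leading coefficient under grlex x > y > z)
(a) Degree: no degree-2 surface has this shape, so deg p = 3.
(b) Observable constraints: it meets the y-axis at y = 0 (among the integer gridlines); it meets the z-axis at z = 0 (among the integer gridlines).
(c) The integer polynomial consistent with all of this is the stated p.

2*x^3 - x*y^2 + 2*y^3 + 3*y^2*z + 3*z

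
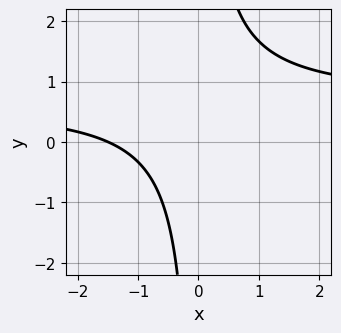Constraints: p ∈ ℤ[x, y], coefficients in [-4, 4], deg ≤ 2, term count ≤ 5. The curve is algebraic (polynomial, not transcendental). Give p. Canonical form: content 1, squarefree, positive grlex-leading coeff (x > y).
3*x*y - 2*x - 3

(a) The degree is 2 — a generic line meets the curve in up to 2 points.
(b) From the visible intercepts: it misses every integer gridline on the y-axis.
(c) Putting this together gives p.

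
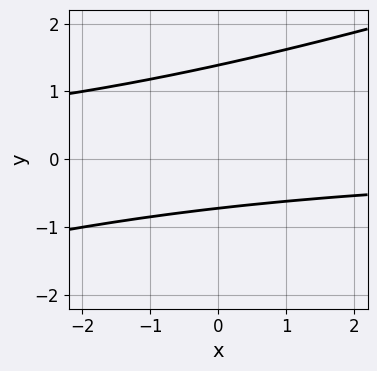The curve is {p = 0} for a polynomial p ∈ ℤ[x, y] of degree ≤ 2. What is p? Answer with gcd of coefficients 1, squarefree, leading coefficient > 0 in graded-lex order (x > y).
x*y - 3*y^2 + 2*y + 3

(a) The degree is 2 — no degree-1 curve has this shape.
(b) Against the integer gridlines: the curve avoids every integer x-axis point in the box.
(c) Putting this together gives p.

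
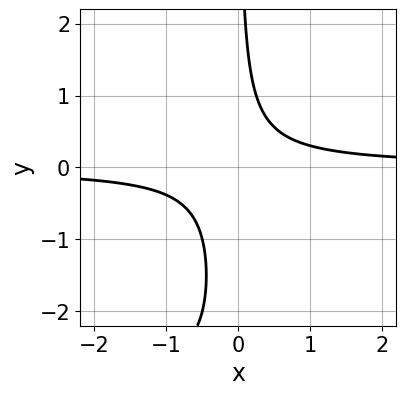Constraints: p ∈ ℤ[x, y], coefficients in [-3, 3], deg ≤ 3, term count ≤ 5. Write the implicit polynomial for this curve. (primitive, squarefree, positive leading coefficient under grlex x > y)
First, deg p = 3.
Then, reading off the gridlines: it misses every integer gridline on the y-axis; no x-intercept at any integer in the box.
Finally, together with the visible shape, these determine p as stated.

x*y^2 + 3*x*y - 1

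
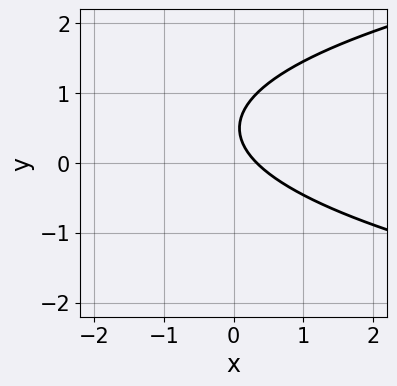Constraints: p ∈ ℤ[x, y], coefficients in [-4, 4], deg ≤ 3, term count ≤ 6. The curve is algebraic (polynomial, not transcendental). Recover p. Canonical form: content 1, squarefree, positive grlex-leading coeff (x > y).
(a) deg p = 2. A generic line meets the curve in up to 2 points.
(b) Observable constraints: no y-intercept at any integer in the box.
(c) Putting this together gives p.

3*y^2 - 3*x - 3*y + 1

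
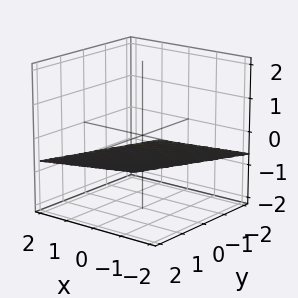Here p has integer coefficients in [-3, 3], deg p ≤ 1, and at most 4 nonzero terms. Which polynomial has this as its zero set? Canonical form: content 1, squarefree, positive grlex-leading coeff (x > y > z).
The degree is 1 — the surface is flat (a plane).
From the visible intercepts: one y-axis crossing is at y = 2; it crosses the x-axis at the gridline x = -2.
Assembling these constraints gives the stated polynomial.

x - y + 3*z + 2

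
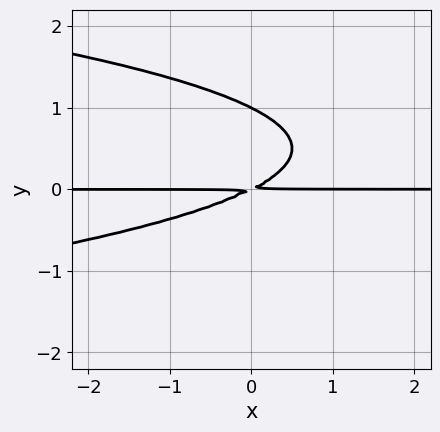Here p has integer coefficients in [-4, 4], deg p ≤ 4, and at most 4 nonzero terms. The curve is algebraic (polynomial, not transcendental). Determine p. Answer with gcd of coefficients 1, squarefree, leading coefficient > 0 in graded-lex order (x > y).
2*y^3 + x*y - 2*y^2

(a) deg p = 3. No degree-2 curve has this shape.
(b) Observable constraints: it crosses the y-axis at the gridline y = 1; the visible x-axis segment lies entirely on the curve.
(c) The integer polynomial consistent with all of this is the stated p.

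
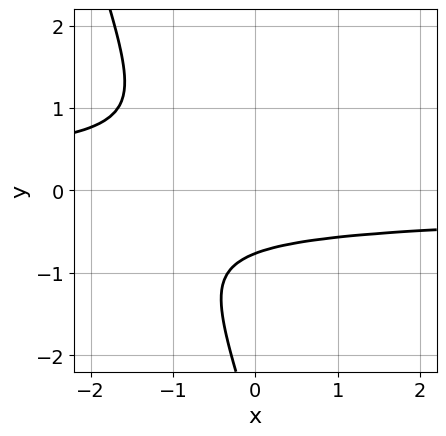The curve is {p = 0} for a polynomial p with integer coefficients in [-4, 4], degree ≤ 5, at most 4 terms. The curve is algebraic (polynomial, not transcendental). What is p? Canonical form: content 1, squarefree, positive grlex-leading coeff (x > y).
3*x*y^3 + y^4 + 3*y^3 + 1

(a) The degree is 4 — no degree-3 curve has this shape.
(b) From the visible intercepts: it misses every integer gridline on the x-axis.
(c) Together with the visible shape, these determine p as stated.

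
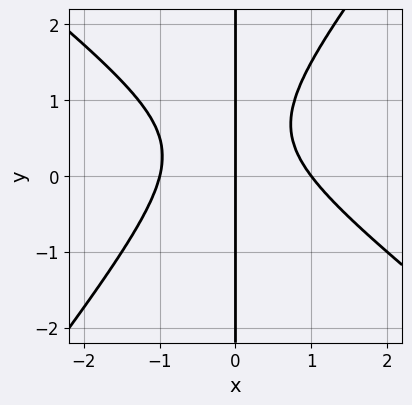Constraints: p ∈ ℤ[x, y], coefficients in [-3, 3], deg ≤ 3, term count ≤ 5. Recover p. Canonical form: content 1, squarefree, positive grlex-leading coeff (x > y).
First, the degree is 3 — no degree-2 curve has this shape.
Then, from the visible intercepts: the visible y-axis segment lies entirely on the curve; the x-axis gridline crossings are at x ∈ {-1, 0, 1}.
Finally, solving for integer coefficients yields p as stated.

2*x^3 + x^2*y - 2*x*y^2 + 2*x*y - 2*x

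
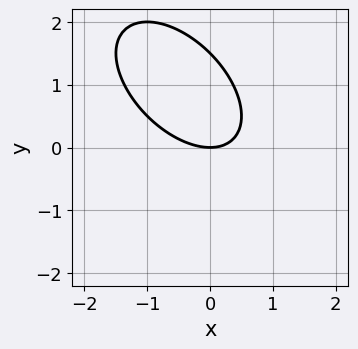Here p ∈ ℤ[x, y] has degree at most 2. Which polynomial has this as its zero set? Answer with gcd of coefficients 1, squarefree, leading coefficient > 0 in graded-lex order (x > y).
1. The degree is 2 — a generic line meets the curve in up to 2 points.
2. From the axis intercepts and sections: it meets the x-axis at x = 0 (among the integer gridlines); it meets the y-axis at y = 0 (among the integer gridlines).
3. These observations pin down the coefficients.

2*x^2 + 2*x*y + 2*y^2 - 3*y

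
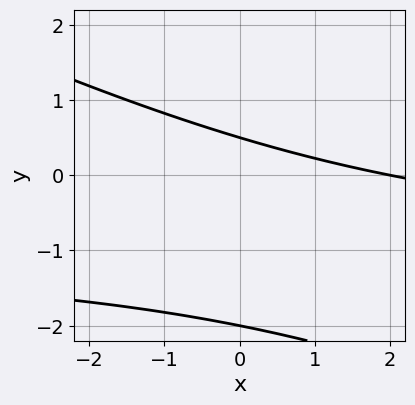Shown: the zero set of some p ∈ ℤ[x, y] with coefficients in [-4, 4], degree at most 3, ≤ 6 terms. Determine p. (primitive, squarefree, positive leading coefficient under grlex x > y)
First, deg p = 2. The shape is more complex than any degree-1 curve.
Next, reading off the gridlines: it crosses the x-axis at the gridline x = 2; it meets the y-axis at y = -2 (among the integer gridlines).
Finally, fitting integer coefficients to these (and the overall shape) gives p.

x*y + 2*y^2 + x + 3*y - 2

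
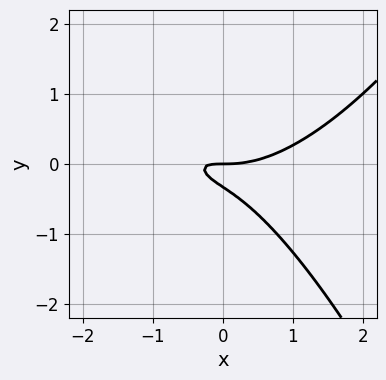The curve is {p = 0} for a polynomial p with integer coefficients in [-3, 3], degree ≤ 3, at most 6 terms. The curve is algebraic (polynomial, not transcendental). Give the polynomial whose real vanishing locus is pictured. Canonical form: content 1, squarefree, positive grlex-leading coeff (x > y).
(a) Degree: no degree-2 curve has this shape, so deg p = 3.
(b) Observable constraints: one y-axis crossing is at y = 0; one x-axis crossing is at x = 0.
(c) The integer polynomial consistent with all of this is the stated p.

x^3 - 2*x*y - 3*y^2 - y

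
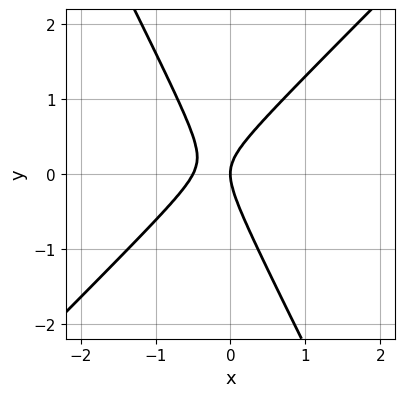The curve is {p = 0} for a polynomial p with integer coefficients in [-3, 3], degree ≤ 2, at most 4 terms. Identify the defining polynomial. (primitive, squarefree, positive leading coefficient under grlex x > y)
2*x^2 - x*y - y^2 + x

First, degree: no degree-1 curve has this shape, so deg p = 2.
Then, against the integer gridlines: it meets the y-axis at y = 0 (among the integer gridlines); it crosses the x-axis at the gridline x = 0.
Finally, putting this together gives p.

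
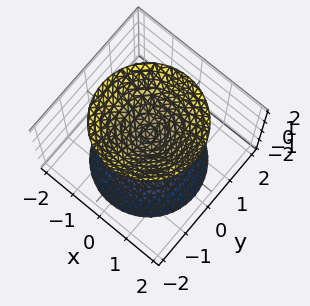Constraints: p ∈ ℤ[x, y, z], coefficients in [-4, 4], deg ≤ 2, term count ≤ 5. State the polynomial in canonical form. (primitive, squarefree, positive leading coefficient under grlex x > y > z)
(a) There are 2 components. They look like related sheets of one shape, so recover p as a whole.
(b) deg p = 2. Two separate bowl-shaped sheets opening away from each other; a quadric.
(c) Symmetries: the z ↦ −z reflection is a symmetry, so z appears only in even powers; every cross-section ⟂ z is a circle, so x, y appear only via x² + y².
(d) Checking where it meets the axes: a circular section at z = -2 has radius between 1 and 2; it misses every integer gridline on the x-axis; it misses every integer gridline on the y-axis.
(e) The integer polynomial consistent with all of this is the stated p.

3*x^2 + 3*y^2 - 2*z^2 + 1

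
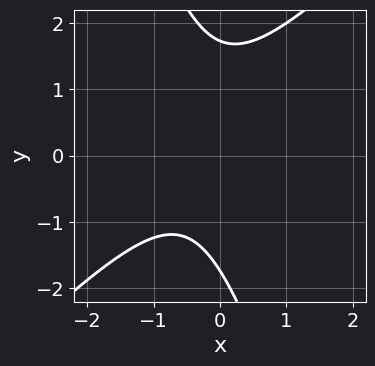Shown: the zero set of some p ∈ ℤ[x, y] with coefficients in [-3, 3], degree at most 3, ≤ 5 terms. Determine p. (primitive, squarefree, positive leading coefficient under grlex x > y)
3*x^2 - 2*x*y - y^2 + 2*x + 3

1. The degree is 2 — no degree-1 curve has this shape.
2. From the axis intercepts and sections: it misses every integer gridline on the x-axis.
3. Together with the visible shape, these determine p as stated.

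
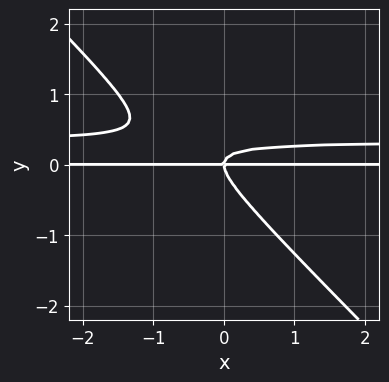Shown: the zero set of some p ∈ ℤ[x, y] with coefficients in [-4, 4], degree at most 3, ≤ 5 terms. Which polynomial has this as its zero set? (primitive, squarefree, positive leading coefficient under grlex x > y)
1. Degree: the shape is more complex than any degree-2 curve, so deg p = 3.
2. Checking where it meets the axes: it crosses the y-axis at the gridline y = 0; the visible x-axis segment lies entirely on the curve.
3. Together with the visible shape, these determine p as stated.

3*x*y^2 + 3*y^3 - x*y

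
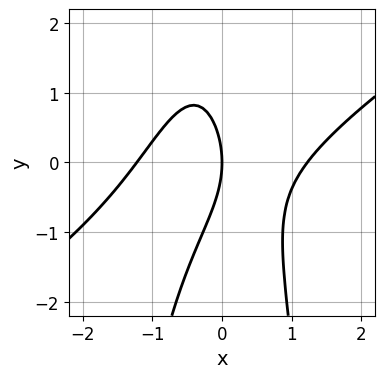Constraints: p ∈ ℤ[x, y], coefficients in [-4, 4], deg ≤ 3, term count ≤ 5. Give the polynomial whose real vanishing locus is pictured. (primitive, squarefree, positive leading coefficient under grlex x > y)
deg p = 3. The shape is more complex than any degree-2 curve.
From the axis intercepts and sections: one y-axis crossing is at y = 0; it meets the x-axis at x = 0 (among the integer gridlines).
The integer polynomial consistent with all of this is the stated p.

2*x^3 - 3*x^2*y - y^2 - 3*x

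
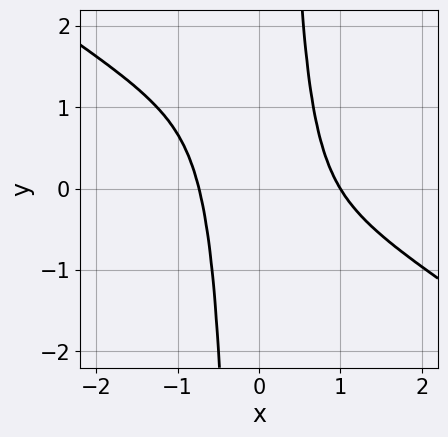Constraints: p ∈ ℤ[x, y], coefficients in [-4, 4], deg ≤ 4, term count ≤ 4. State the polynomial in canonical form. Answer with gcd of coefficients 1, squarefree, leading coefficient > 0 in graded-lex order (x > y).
(a) Degree: the shape is more complex than any degree-3 curve, so deg p = 4.
(b) Checking where it meets the axes: it misses every integer gridline on the y-axis; one x-axis crossing is at x = 1.
(c) Matching integer coefficients to the picture gives p.

2*x^4 + 3*x^3*y - x^3 - 1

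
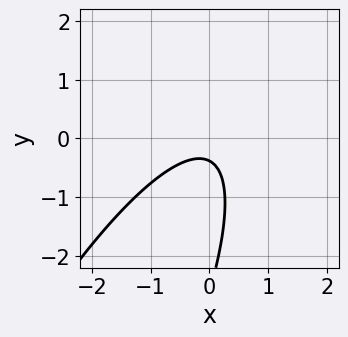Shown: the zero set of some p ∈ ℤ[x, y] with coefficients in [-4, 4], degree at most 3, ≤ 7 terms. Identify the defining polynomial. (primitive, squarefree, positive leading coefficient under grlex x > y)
Degree: the shape is more complex than any degree-1 curve, so deg p = 2.
Checking where it meets the axes: it misses every integer gridline on the x-axis.
Together with the visible shape, these determine p as stated.

3*x^2 - 3*x*y + y^2 + 3*y + 1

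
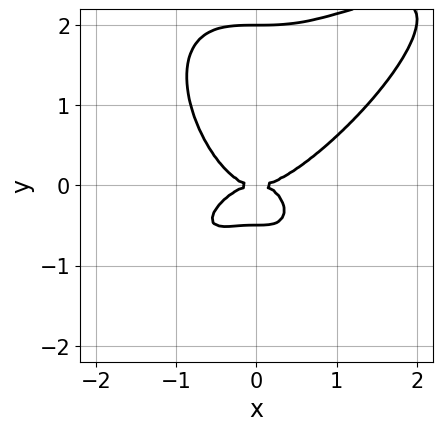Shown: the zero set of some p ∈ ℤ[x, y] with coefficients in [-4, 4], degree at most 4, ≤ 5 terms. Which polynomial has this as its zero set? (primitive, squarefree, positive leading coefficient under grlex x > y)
Degree: a generic line meets the curve in up to 4 points, so deg p = 4.
Observable constraints: the y-axis gridline crossings are at y ∈ {0, 2}; it meets the x-axis at x = 0 (among the integer gridlines).
Assembling these constraints gives the stated polynomial.

3*x^4 - 3*x^3*y + 2*y^4 - 3*y^3 - 2*y^2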